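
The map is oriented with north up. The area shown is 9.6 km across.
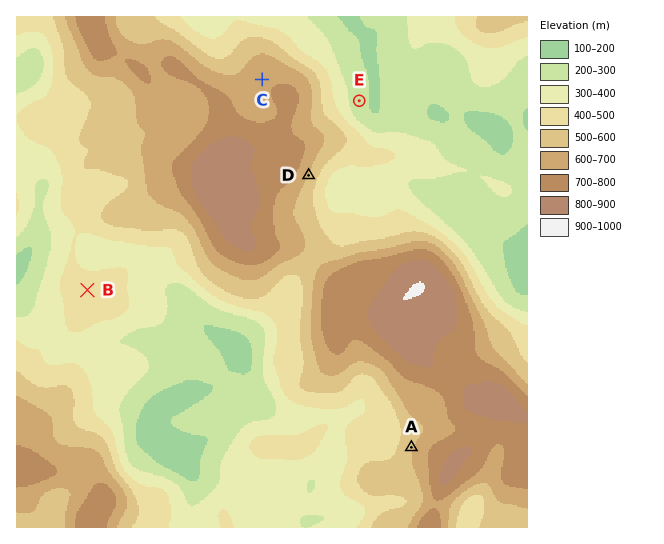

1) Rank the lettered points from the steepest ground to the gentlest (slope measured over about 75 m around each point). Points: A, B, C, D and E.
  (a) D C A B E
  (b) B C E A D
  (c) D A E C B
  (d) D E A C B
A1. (c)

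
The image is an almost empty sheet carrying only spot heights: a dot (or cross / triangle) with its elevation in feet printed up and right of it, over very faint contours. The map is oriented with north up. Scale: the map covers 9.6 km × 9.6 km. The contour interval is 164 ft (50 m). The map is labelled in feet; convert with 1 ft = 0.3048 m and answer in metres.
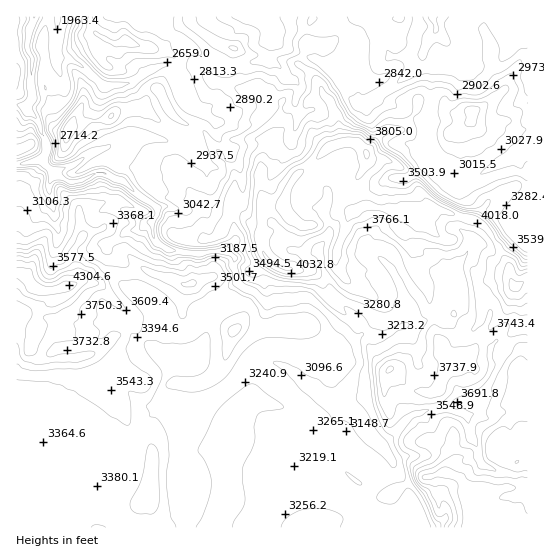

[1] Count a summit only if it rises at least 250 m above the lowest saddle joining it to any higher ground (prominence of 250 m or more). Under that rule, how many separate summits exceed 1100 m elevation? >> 2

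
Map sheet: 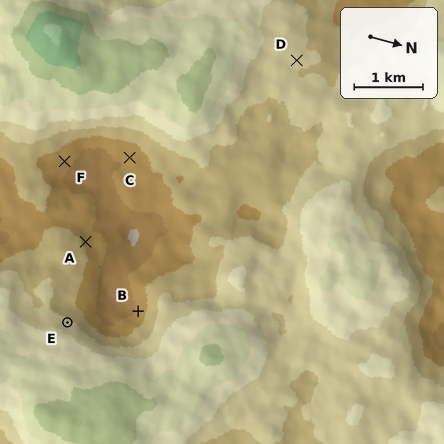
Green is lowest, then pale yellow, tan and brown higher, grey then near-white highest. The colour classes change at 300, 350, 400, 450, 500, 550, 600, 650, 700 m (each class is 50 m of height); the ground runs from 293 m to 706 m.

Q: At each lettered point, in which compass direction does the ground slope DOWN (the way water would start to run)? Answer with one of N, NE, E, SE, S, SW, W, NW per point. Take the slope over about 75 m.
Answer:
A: SE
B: N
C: NW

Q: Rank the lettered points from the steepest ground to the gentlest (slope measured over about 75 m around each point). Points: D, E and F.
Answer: E F D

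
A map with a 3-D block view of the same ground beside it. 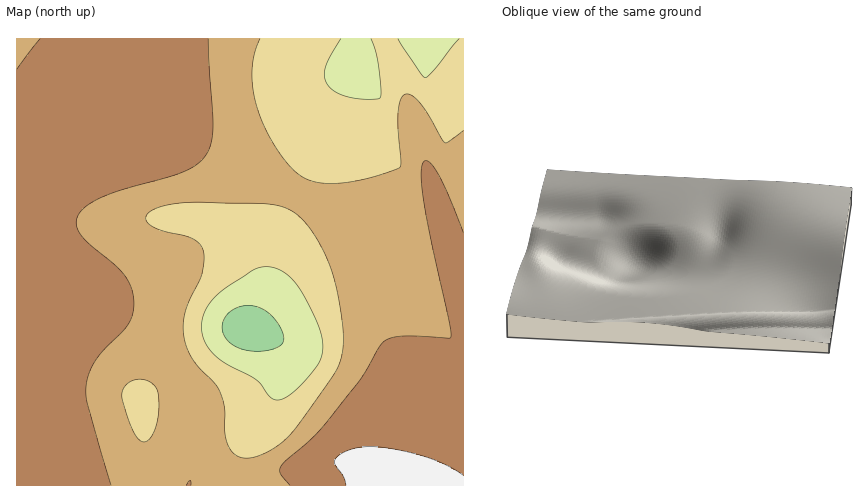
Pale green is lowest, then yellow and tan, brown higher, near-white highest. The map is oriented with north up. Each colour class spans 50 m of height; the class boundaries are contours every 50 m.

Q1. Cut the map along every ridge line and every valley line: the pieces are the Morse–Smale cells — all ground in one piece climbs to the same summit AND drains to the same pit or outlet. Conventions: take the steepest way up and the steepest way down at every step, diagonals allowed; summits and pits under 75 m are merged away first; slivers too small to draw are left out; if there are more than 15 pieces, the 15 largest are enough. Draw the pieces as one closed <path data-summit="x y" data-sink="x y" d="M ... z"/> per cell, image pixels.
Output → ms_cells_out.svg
<path data-summit="124 105" data-sink="248 328" d="M139 38l-123 1 1 447 222 0 0-16 3-17 6-11 15-17 18-45 2-17-5-16-12-11-18-8 7-8 11-25 3-34 6-23 21-42-106-53-66-38 11-26 5-28z"/><path data-summit="410 485" data-sink="414 39" d="M463 38l-100 0 5 25-20 15-11 12-11 26-14 47-16 33 36 20 19 17 17 23 13 26 18 79 2 21 0 31-7 40 0 22 3 11 67-1z"/><path data-summit="410 485" data-sink="248 328" d="M298 197l-3 1-20 40-6 23-3 34-11 25-7 8 18 8 10 7 5 8 2 18-13 42-7 14-15 17-6 11-3 17 1 15 156 1-2-33 7-40 0-31-2-21-18-79-13-26-17-23-19-17z"/><path data-summit="124 105" data-sink="414 39" d="M362 38l-222 0-5 41-11 26 66 38 90 47 17 6 15-33 14-47 11-26 11-12 20-15z"/>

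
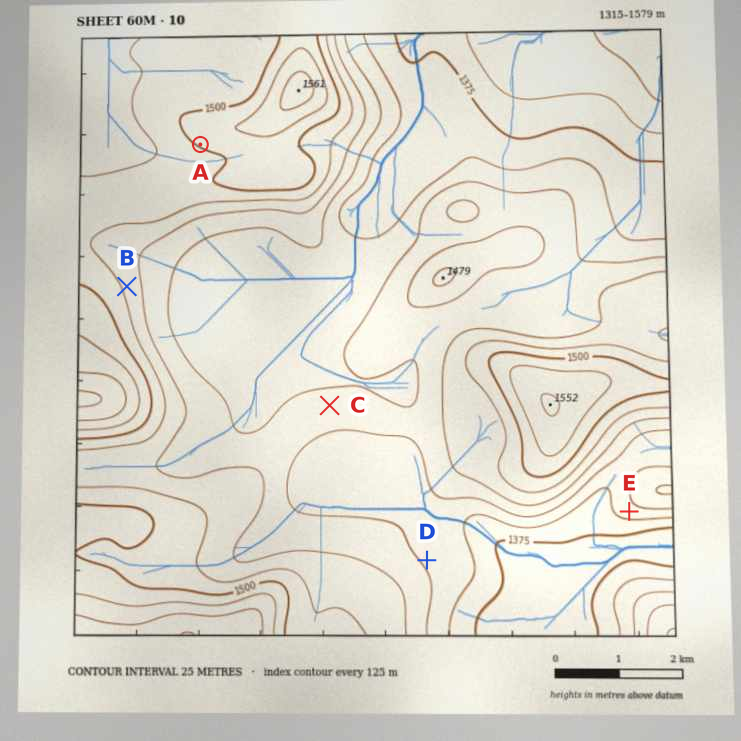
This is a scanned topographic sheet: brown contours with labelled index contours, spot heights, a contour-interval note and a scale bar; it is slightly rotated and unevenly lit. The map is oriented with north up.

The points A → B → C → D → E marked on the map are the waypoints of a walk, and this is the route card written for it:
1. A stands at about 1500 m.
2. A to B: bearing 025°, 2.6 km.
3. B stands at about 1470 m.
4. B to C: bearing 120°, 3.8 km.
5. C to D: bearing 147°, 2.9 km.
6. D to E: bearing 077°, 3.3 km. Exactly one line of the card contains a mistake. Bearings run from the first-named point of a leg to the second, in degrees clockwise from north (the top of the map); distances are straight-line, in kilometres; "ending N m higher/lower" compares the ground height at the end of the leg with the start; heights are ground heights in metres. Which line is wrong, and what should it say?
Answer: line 2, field bearing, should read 208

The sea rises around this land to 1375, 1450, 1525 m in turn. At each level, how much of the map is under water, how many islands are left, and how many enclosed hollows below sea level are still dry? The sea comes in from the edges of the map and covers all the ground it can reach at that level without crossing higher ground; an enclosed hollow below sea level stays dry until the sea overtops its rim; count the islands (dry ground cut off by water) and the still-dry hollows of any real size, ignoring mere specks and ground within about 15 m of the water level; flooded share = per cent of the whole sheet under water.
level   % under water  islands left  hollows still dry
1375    10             0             0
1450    58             1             0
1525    94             2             0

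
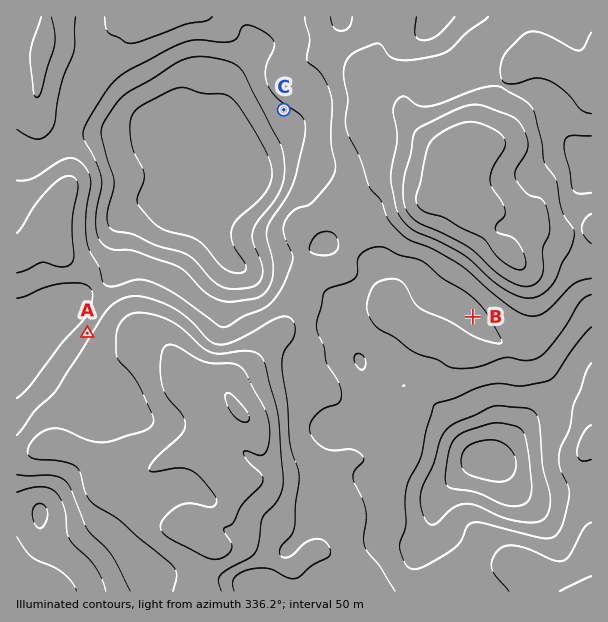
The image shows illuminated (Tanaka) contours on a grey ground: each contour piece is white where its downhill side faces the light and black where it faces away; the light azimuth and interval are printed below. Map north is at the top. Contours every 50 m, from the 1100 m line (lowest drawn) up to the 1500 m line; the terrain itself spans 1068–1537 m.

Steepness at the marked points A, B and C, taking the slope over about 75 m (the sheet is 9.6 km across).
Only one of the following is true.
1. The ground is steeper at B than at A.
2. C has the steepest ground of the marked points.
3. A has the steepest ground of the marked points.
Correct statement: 3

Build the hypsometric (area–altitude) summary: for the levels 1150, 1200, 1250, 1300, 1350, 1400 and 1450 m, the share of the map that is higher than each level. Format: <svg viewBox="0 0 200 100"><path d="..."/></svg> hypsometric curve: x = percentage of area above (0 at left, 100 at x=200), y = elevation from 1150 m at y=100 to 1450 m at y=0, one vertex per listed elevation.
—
<svg viewBox="0 0 200 100"><path d="M186 100l-11-17-15-16-45-17-43-17-31-16-22-17"/></svg>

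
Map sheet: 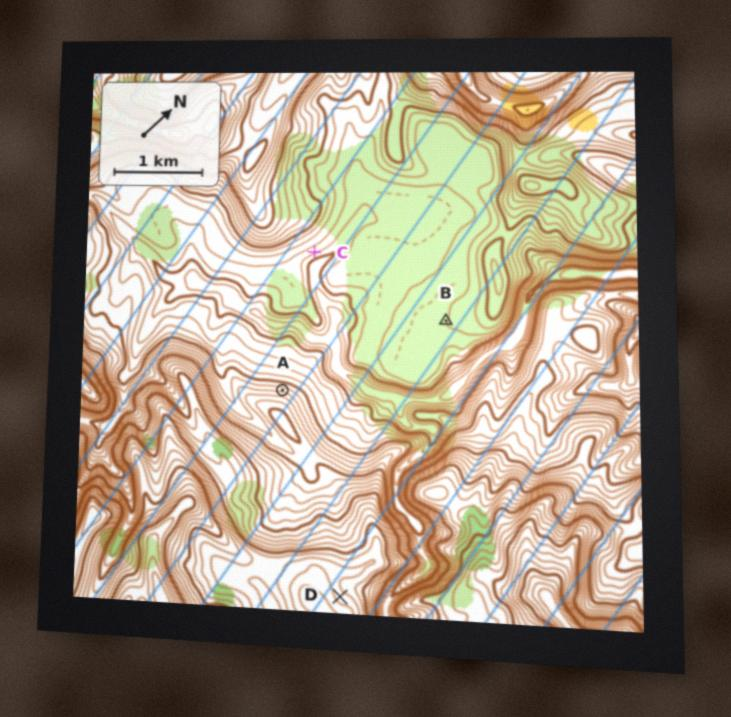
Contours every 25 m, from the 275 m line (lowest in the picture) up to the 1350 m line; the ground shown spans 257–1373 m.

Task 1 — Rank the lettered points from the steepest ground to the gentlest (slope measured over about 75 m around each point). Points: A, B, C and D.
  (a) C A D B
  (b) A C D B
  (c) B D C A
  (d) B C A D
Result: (b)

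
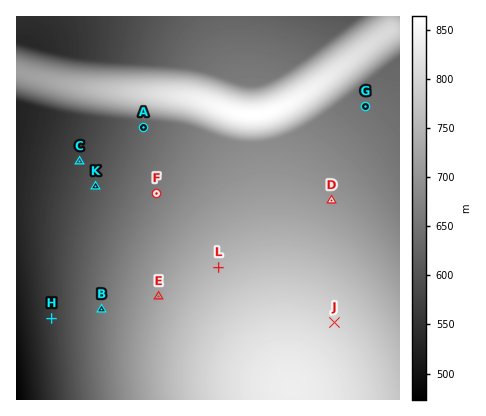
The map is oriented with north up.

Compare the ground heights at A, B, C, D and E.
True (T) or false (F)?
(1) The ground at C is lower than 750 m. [T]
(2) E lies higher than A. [T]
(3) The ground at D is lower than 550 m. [F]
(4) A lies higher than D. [F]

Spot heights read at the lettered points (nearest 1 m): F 664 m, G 650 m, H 568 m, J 800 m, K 607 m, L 753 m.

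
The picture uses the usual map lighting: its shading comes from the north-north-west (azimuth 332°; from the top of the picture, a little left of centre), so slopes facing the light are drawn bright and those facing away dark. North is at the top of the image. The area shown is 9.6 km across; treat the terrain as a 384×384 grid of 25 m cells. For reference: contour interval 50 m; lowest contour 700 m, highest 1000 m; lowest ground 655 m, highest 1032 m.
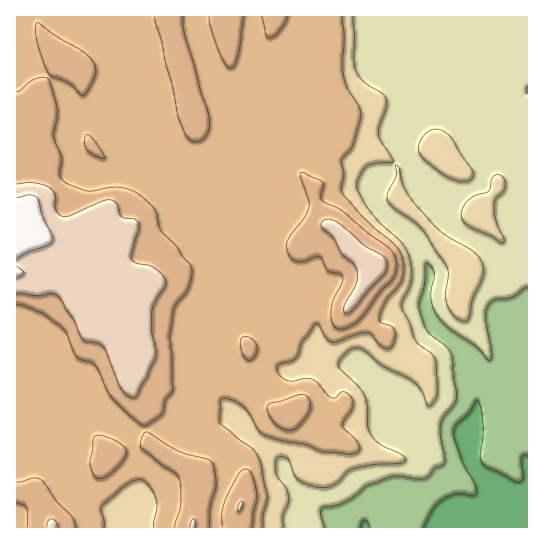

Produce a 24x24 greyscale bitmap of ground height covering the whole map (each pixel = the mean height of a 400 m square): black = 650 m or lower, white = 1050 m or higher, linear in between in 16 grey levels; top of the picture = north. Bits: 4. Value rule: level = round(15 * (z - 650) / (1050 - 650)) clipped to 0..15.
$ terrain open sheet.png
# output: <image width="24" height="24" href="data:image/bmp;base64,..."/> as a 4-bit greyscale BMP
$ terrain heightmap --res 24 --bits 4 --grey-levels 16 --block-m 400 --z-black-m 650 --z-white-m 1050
<image width="24" height="24" href="data:image/bmp;base64,Qk2WAQAAAAAAAHYAAAAoAAAAGAAAABgAAAABAAQAAAAAACABAAATCwAAEwsAABAAAAAAAAAAAAAAABEREQAiIiIAMzMzAERERABVVVUAZmZmAHd3dwCIiIgAmZmZAKqqqgC7u7sAzMzMAN3d3QDu7u4A////AKuod4m5uGVDIiIRAKqIh4m5uGVUMzIiEZiJmIm5mGZmVEQyIoiZqaqZh2d3dlQyMoiZmZiIeJmHZVUiMpiImqmIeaqIZVUyMpiIq6mIiYl3VVZCMoiZvLmIiYdlVmZDMoibzLmImYd2Z2U0MomszLmIiJiKh2RFM6vNzLqIiImbp1RlQ9zMzMqYiIiayWRmVN3My7qYiJmrymR2Ve3cy6mIiJq8p1ZlZe3My6iIiIm6dVZWZdyqupiIiImXVmVWZaqZmIiIiImXVVVmZaqZmIiYiJmHZlZlVaqZiImoiZmYdVZVVaqZiImoiIiIdVVVVKqZiImomIiIZVVFRJmqiIqZmYmXVERERJqpiJqZmZmXVERERZmIiJqaqZmXVERERQ=="/>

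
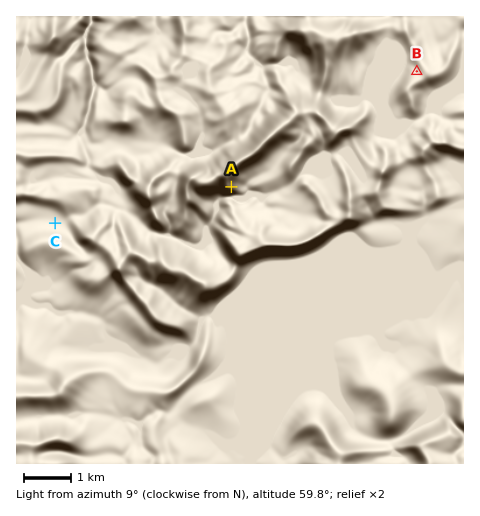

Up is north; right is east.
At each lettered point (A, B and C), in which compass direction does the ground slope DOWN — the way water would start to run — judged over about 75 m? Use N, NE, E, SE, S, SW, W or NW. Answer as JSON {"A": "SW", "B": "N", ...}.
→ {"A": "SE", "B": "NW", "C": "N"}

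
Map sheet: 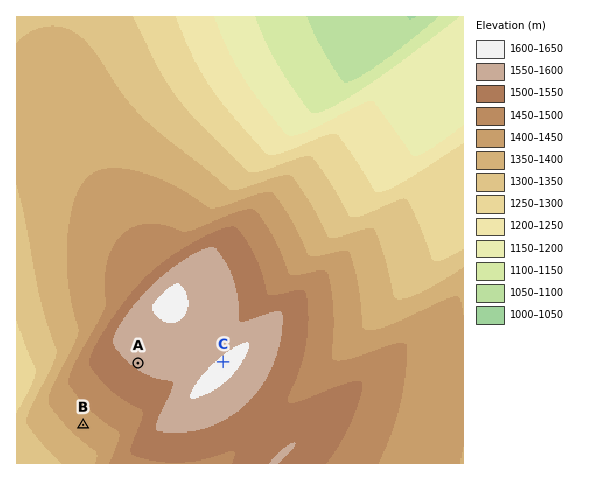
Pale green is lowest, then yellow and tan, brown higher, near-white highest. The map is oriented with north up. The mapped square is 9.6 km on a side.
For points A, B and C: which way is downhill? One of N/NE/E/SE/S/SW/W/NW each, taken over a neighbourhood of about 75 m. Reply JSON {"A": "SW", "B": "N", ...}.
{"A": "SW", "B": "SW", "C": "NW"}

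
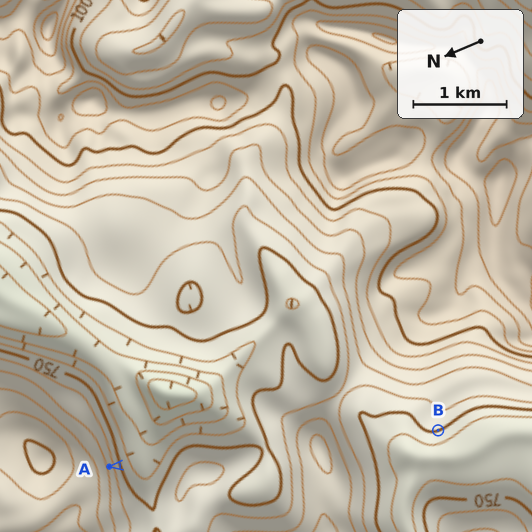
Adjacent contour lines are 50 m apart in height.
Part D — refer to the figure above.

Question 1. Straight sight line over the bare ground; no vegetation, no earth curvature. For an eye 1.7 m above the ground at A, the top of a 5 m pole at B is hidden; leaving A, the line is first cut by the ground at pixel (285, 447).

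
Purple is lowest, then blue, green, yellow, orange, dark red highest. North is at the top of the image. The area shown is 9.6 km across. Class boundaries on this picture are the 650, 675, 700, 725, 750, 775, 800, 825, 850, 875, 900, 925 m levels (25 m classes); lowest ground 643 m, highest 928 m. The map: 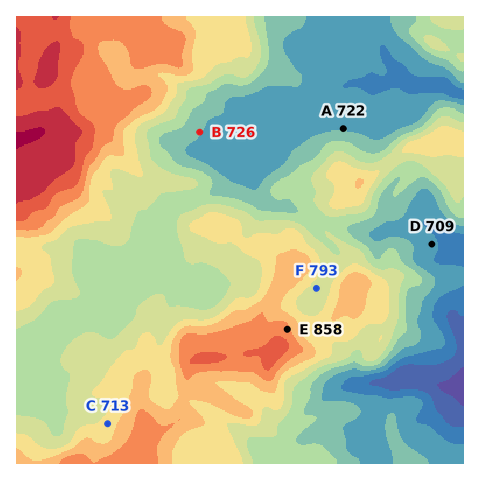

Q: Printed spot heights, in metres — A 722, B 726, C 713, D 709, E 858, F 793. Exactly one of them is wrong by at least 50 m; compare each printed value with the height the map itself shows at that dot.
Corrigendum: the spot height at C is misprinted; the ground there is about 813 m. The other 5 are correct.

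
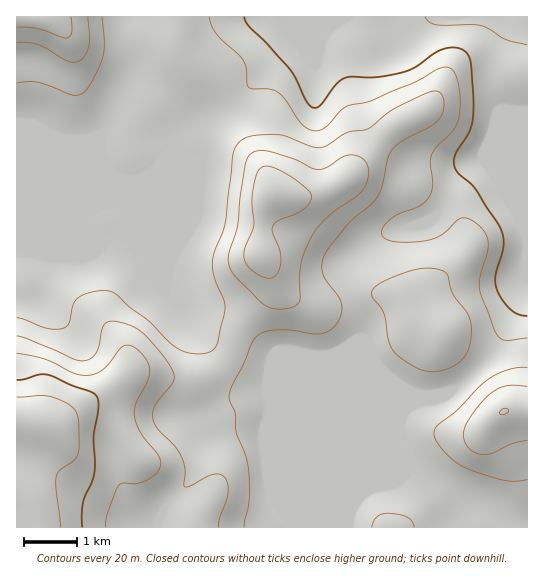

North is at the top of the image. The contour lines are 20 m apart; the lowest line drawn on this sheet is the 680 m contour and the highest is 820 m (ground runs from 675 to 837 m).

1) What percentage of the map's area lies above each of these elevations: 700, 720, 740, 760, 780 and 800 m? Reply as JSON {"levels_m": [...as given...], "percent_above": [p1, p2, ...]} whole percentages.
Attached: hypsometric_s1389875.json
{"levels_m": [700, 720, 740, 760, 780, 800], "percent_above": [90, 84, 36, 19, 10, 4]}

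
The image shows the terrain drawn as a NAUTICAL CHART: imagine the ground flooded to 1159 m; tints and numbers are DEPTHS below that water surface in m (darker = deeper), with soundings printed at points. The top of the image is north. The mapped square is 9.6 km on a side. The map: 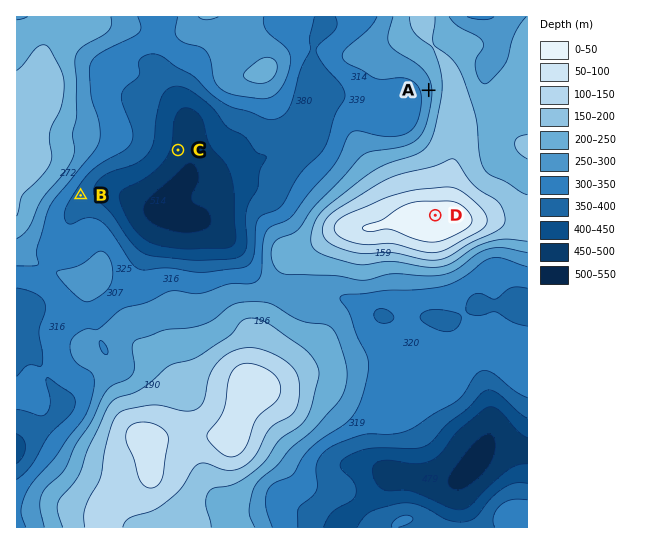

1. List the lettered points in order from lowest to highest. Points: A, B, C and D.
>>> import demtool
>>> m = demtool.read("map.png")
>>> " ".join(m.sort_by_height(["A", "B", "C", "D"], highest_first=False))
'C B A D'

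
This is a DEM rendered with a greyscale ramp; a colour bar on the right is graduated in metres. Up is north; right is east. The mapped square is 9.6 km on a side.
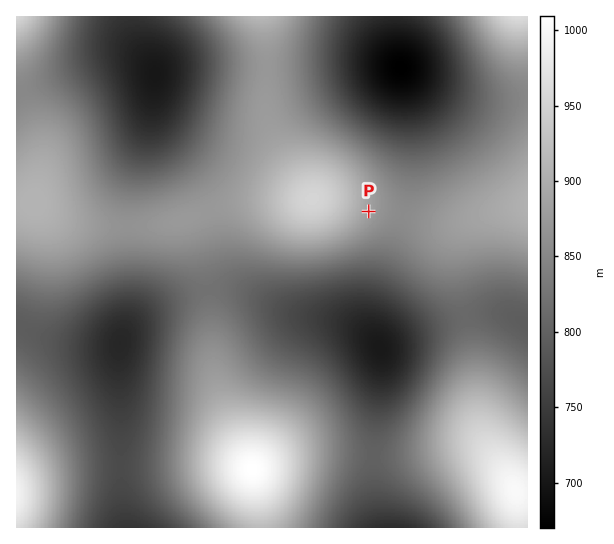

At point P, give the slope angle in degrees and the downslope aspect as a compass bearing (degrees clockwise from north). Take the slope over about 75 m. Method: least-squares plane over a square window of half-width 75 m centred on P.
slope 5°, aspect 112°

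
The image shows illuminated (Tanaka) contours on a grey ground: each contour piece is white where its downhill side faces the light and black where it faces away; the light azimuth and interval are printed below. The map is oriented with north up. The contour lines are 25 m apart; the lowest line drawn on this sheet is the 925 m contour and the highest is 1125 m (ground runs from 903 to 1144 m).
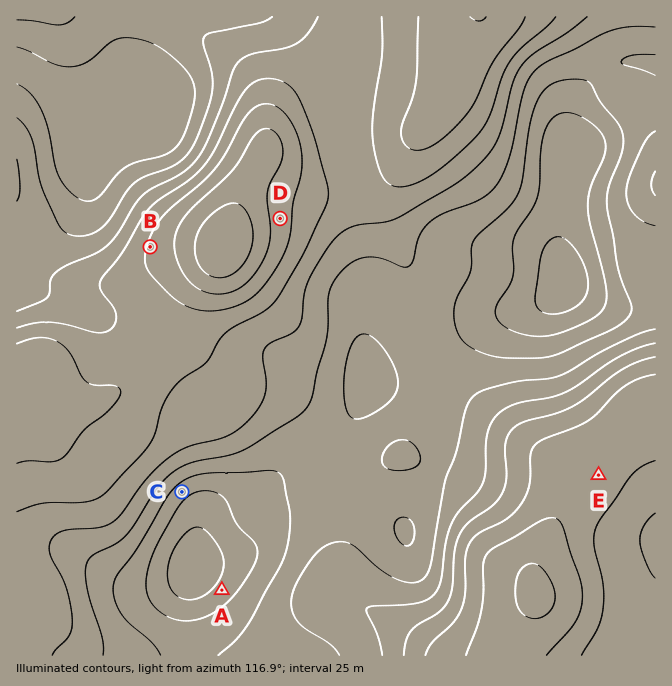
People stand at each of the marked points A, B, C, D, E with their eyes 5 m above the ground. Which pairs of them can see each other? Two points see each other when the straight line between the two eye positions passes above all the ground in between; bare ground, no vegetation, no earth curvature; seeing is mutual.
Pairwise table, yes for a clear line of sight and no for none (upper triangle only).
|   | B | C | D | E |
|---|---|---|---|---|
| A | no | no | no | no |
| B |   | yes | yes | no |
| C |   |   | yes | no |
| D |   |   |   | no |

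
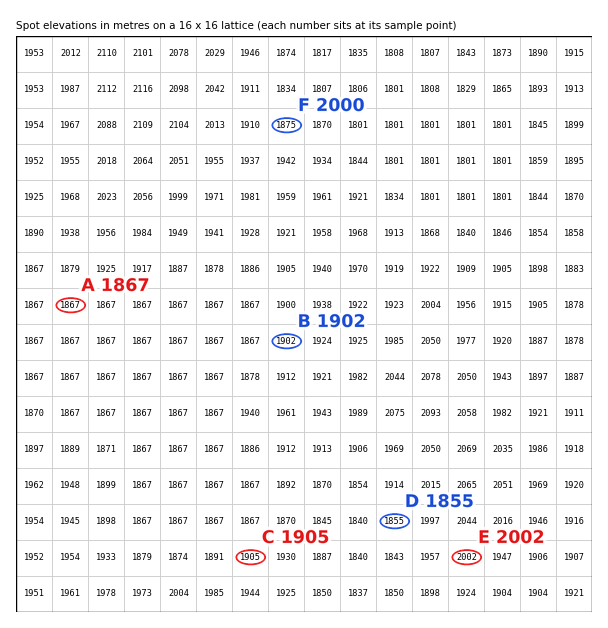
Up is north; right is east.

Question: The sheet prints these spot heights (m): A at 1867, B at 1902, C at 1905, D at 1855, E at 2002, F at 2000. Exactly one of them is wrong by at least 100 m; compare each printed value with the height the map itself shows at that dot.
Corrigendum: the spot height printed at F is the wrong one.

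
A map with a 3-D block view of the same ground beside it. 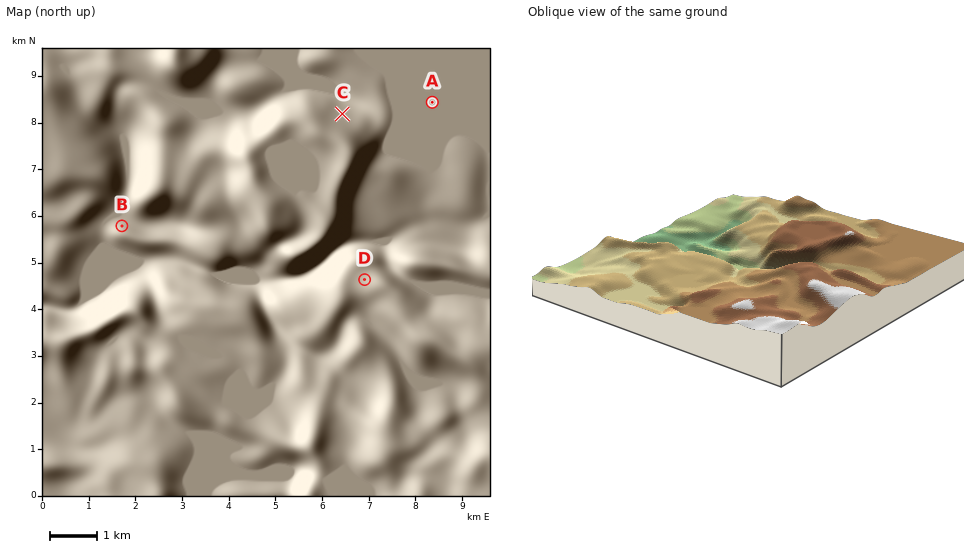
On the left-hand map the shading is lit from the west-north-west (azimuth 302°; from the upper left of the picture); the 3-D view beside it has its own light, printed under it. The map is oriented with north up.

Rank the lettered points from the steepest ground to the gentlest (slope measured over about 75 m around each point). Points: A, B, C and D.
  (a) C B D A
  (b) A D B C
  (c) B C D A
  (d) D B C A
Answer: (a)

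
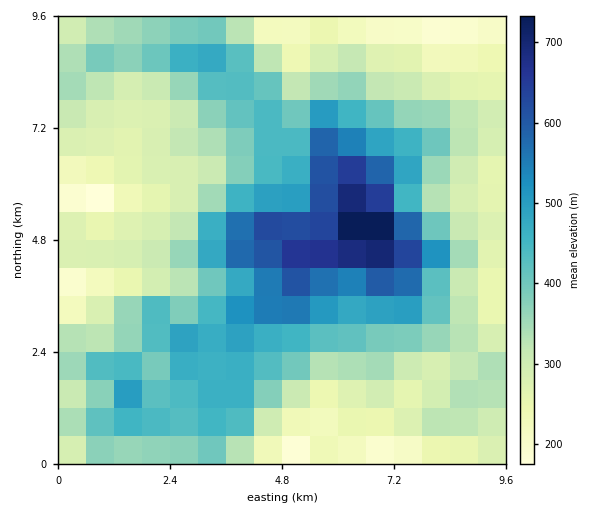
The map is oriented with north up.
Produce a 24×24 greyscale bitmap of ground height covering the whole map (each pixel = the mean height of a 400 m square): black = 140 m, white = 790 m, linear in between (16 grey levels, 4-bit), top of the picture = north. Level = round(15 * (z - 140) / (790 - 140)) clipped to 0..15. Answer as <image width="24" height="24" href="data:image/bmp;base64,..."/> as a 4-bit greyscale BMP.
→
<image width="24" height="24" href="data:image/bmp;base64,Qk2WAQAAAAAAAHYAAAAoAAAAGAAAABgAAAABAAQAAAAAACABAAATCwAAEwsAABAAAAAAAAAAAAAAABEREQAiIiIAMzMzAERERABVVVUAZmZmAHd3dwCIiIgAmZmZAKqqqgC7u7sAzMzMAN3d3QDu7u4A////ADRVVVVkMRIiERIiM0V2ZmZ2QxEiIjNDREZ4h3d4YzIjMjREQ0Rohnh4ZUMjMzNEVEV5dmh4dlQzRDM0VVZ3Znh4d3ZVVUQ0RFVFZ4eIh3dmZlVUQzNFeIeJiId3d3dlMxI0ZlV5mrmYiZhlMhEiNEVnirqZqrhkMjMzNFZ4mru7vLl1MzMzRFeavMzN7cuFQzMzNEaavMvO/slkMzISMzR4mpq83JZEMxASIzNXeInN24ZDMxIjMzNFZ4jMyoZEMjMzM0RFZ3i6qYdUQzMzM0VVZ3mpl3dlQ0QzM0VWd2eYdlZVREQzM0Vmd2V2ZUREM1VERFZ3dkRVREMzI0VlVniHZCNEQzIiI0VlZnd2QyMzMiIiEjRFVVZkISIiEREREg=="/>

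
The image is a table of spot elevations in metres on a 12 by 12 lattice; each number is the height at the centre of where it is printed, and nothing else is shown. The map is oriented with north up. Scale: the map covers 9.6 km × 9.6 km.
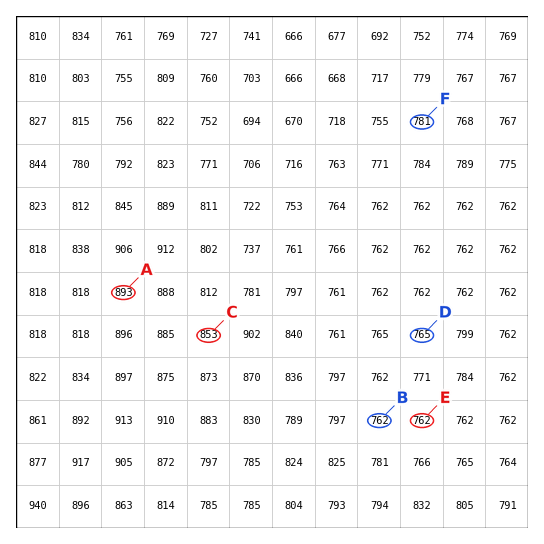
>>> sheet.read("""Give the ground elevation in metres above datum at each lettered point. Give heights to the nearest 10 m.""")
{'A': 890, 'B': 760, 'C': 850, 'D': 760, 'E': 760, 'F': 780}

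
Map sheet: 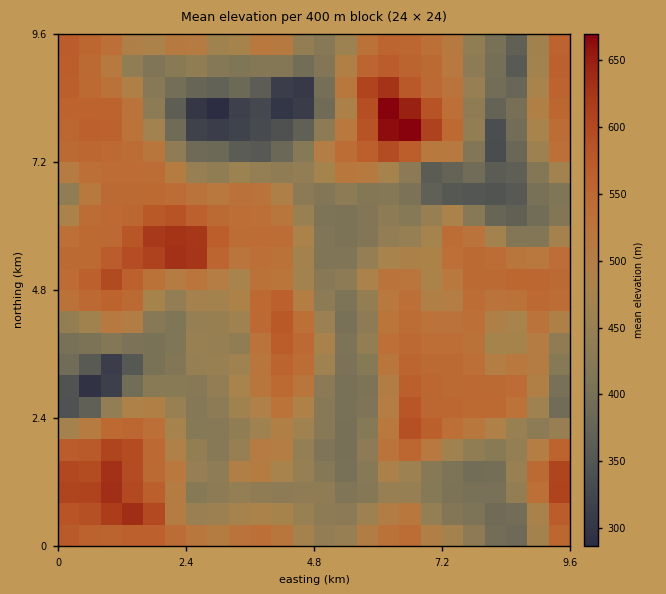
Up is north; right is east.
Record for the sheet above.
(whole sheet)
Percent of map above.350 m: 95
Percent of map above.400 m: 88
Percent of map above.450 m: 62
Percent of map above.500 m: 46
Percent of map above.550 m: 18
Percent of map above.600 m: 5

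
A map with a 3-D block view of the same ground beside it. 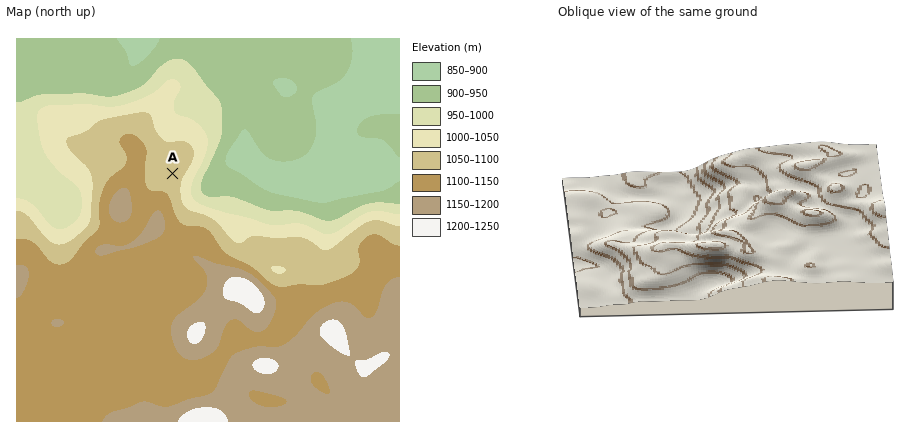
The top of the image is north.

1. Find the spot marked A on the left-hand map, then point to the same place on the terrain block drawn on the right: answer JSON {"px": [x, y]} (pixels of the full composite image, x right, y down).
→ {"px": [683, 237]}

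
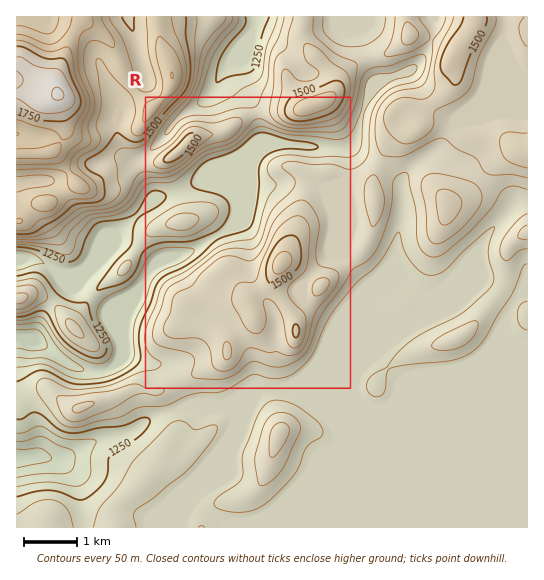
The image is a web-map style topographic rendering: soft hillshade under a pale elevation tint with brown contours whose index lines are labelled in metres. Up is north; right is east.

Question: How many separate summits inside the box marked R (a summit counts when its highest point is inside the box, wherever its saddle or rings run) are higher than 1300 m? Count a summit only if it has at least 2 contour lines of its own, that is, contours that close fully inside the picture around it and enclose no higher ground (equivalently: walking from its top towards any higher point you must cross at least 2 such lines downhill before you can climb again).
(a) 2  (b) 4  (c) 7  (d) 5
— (b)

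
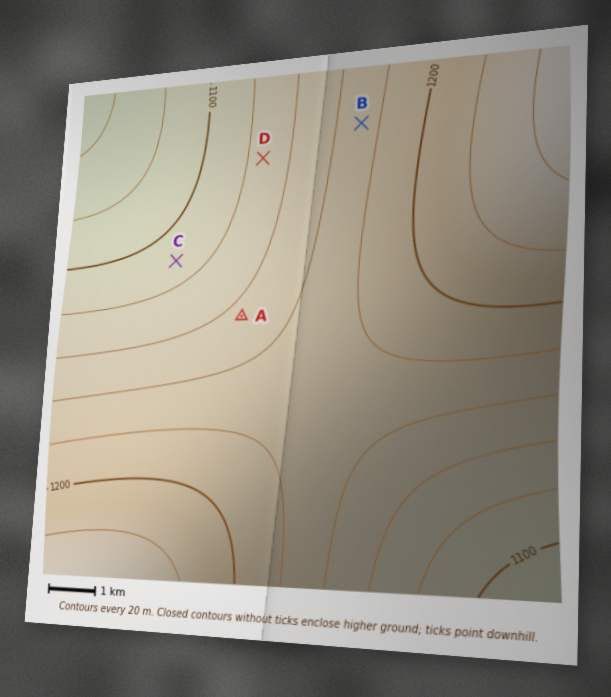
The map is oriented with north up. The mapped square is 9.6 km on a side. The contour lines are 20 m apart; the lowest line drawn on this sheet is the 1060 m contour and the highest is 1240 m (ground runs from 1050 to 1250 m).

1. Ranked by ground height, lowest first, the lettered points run C D A B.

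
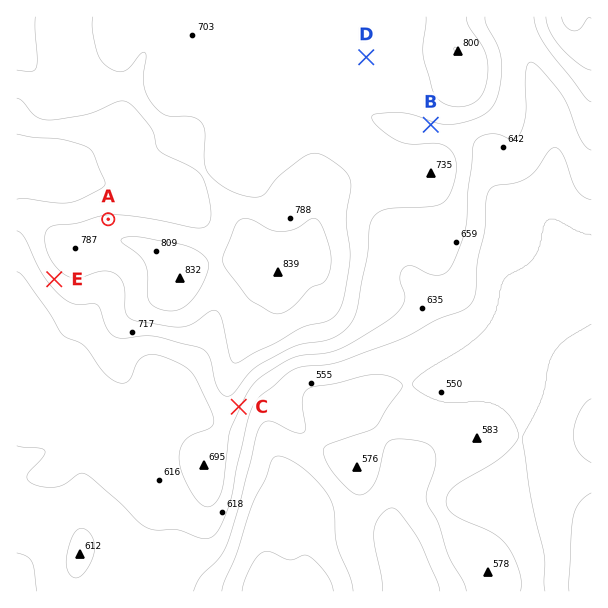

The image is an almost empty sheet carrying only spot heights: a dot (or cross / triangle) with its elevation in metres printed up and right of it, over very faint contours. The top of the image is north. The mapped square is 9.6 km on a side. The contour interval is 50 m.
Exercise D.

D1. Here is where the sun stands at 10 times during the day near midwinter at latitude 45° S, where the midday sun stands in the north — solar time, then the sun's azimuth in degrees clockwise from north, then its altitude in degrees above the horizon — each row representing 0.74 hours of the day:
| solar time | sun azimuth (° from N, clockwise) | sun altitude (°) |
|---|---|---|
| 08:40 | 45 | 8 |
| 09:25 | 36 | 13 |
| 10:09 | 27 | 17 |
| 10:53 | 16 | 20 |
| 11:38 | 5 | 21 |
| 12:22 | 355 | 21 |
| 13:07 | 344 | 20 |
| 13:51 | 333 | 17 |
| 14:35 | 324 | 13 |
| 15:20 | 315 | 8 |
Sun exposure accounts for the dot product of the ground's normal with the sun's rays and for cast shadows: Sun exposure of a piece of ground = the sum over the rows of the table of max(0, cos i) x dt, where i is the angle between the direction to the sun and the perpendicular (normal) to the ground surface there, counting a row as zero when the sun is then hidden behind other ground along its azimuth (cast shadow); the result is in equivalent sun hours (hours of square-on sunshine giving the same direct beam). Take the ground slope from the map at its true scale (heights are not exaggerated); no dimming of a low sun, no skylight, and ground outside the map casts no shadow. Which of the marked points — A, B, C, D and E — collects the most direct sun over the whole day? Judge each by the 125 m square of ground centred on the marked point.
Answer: A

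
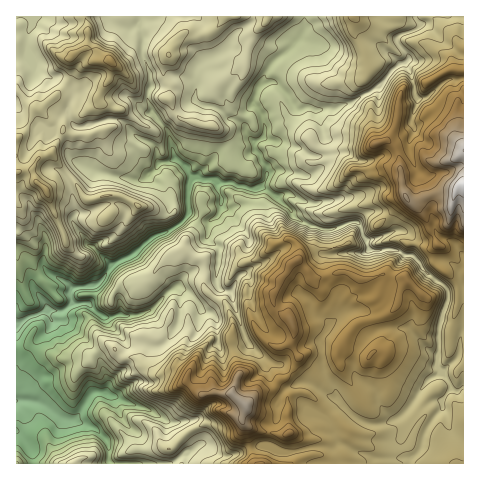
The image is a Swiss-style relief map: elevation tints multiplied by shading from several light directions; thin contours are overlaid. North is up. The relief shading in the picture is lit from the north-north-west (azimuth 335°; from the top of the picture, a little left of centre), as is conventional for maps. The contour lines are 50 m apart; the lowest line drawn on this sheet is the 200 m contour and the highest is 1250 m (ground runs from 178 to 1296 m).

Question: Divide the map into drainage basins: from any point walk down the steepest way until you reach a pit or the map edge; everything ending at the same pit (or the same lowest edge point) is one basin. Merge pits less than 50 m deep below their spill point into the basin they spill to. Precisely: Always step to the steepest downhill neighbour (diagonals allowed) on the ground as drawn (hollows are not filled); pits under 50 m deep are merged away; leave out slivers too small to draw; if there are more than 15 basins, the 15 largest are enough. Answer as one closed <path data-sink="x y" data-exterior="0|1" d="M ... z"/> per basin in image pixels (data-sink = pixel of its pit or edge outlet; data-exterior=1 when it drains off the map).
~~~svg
<path data-sink="17 325" data-exterior="1" d="M463 16l-378 1 3 15-1 14-2 3-13 6 0 19-2 6-14 15-15 13-6 2-9 20-10 9 0 209 9-1 3-3 7 6 27 9 28 0 13-12 8-1 11 11 16 2 19 15 11-1 18 7 16 15 6-2 24 1 14 12 0 4-4 6-17-4-3 1-9 10-10 1-16 8-16 17-9-3-15 4-11-1-21 8-30 0-7 2-3 5 389-1z"/><path data-sink="17 400" data-exterior="1" d="M28 344l-3 3-9 2 1 115 57 0 4-5 7-2 30 0 21-8 11 1 13-4 11 3 16-17 16-8 10-1 9-10 3-1 17 4 4-6 0-4-14-12-24-1-6 2-16-15-18-7-11 1-19-15-16-2-11-11-8 1-13 12-28 0-27-9z"/><path data-sink="17 17" data-exterior="1" d="M84 16l-68 1 1 121 9-8 9-20 6-2 15-13 14-15 2-6 0-19 13-6 2-3 1-14z"/>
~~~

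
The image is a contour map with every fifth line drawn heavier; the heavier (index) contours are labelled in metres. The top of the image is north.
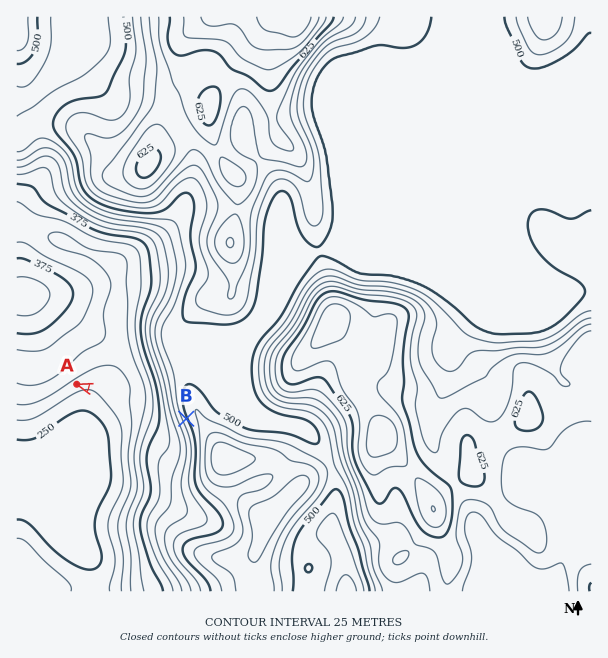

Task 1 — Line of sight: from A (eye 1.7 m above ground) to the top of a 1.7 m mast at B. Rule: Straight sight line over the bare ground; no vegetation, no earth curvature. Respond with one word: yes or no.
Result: yes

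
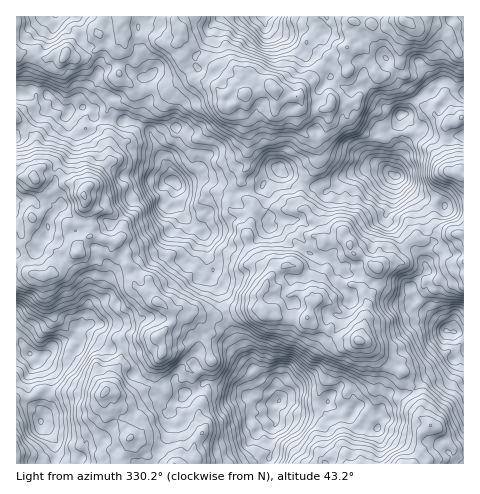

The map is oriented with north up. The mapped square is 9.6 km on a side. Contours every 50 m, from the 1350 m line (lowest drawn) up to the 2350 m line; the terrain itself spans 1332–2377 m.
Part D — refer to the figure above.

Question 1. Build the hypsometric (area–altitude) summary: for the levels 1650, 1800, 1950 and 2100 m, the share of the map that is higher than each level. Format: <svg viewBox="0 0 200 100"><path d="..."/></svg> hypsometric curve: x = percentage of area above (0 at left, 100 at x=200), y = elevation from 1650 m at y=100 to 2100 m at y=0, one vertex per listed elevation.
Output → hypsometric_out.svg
<svg viewBox="0 0 200 100"><path d="M182 100l-32-33-49-34-56-33"/></svg>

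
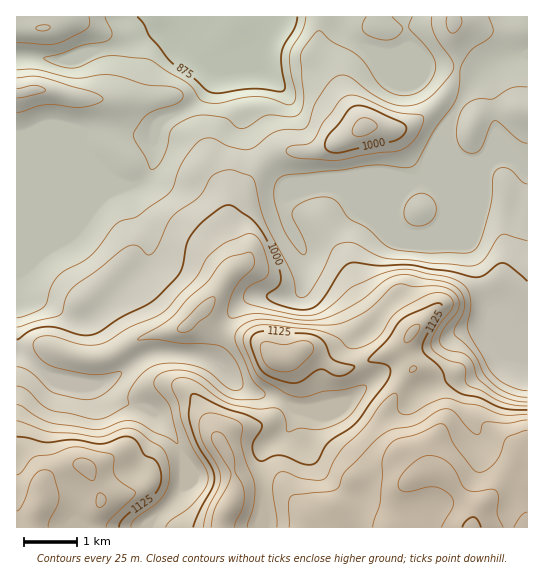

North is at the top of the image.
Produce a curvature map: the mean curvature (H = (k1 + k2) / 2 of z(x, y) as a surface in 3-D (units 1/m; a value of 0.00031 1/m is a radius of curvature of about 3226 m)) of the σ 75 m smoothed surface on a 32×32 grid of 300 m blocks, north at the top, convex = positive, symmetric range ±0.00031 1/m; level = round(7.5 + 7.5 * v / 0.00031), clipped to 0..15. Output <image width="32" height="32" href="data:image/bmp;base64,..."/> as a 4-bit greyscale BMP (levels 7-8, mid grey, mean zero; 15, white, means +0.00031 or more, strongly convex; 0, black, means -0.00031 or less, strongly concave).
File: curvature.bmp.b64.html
<image width="32" height="32" href="data:image/bmp;base64,Qk12AgAAAAAAAHYAAAAoAAAAIAAAACAAAAABAAQAAAAAAAACAAATCwAAEwsAABAAAAAAAAAAAAAAABEREQAiIiIAMzMzAERERABVVVUAZmZmAHd3dwCIiIgAmZmZAKqqqgC7u7sAzMzMAN3d3QDu7u4A////AGlGeDAYhvokS5h1iXdoyFhtho3LYUXvgnyrhWh2VrtXXIWKm/YQb5O6hoZbp3pph02YyUTZMG6Ex0W5eKq7RZhpnvy4uATvQ5U4mIuZqFSZqIt2/oQN+lRGaJp7vKdFu5dFMokQf97ch2M4pkfoe7+VV1VjEq3Id3RWM9o1u8yIl0REipr+YAA4ZUFNY1VoEKREVCfO+SA7y2nYFcqagxQ2rf6SIgAhX/yZnMeri+FHf+t43XVmdv+/+lN91QVSd3yDJHrO+oXf3LioGP9CJXcSSGVVRb2iRSAFeoWe/TV4Znu3ZmWM5gARJnaqaf9GeGaJmnZmRc16tUiXf/uoeqh2d3mnZmaO3YM3qWViJDm3d2VYqWeJaO0zWKlBEkQmp3d3V5h3iHa4FYl3V3d3Zqd3d2aHiYiYlUepZnead3WXd3d2Znd2iaVXd3d3eXd1p3d3d2VWd4mmRmZ3d3d3drZ3d3eJV5qJiWZTIjRnd3eGd3d4mVZ5mGm9v9hndHaGd2d3eHdXmZVYqEzeztVW1WdjRFZ3VHqnZ4Rnn/7cVdd6t4y7uZqGe95wp52COtWHmv/9uqic9SNEBaeXIjK6V3hnMWiHmUNWVDuYl1d1WmZ3ABI1Z6RHd3ZeqIZndFlmZpvHWHd1Z4h2OchmeGWreIiavclndnd4h0LIaal4zaiK"/>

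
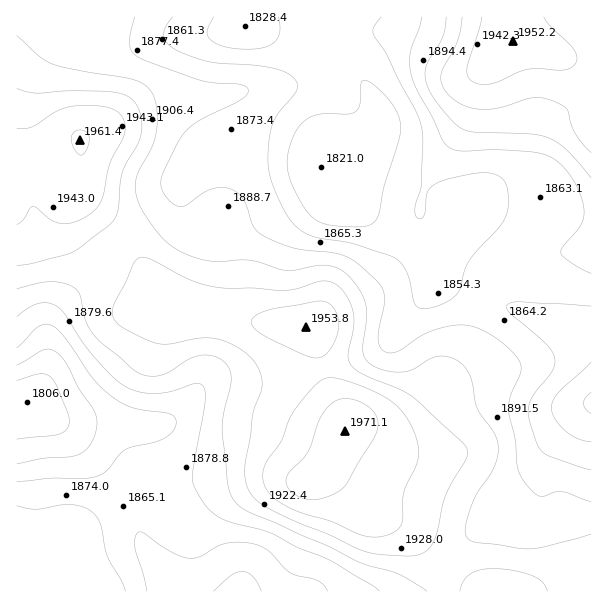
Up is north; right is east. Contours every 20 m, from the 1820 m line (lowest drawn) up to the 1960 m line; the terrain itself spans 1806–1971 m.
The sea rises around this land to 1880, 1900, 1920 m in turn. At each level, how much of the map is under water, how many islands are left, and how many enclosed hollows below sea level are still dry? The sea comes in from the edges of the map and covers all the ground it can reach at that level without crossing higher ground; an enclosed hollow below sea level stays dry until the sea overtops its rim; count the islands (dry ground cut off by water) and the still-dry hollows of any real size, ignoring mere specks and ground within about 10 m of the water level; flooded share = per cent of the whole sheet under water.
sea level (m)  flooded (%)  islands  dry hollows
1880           43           0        0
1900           61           0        0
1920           76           1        0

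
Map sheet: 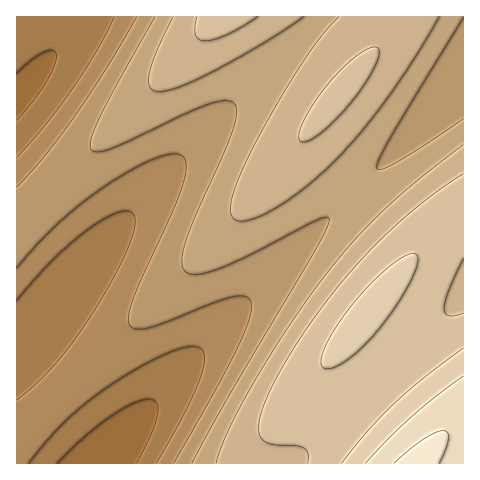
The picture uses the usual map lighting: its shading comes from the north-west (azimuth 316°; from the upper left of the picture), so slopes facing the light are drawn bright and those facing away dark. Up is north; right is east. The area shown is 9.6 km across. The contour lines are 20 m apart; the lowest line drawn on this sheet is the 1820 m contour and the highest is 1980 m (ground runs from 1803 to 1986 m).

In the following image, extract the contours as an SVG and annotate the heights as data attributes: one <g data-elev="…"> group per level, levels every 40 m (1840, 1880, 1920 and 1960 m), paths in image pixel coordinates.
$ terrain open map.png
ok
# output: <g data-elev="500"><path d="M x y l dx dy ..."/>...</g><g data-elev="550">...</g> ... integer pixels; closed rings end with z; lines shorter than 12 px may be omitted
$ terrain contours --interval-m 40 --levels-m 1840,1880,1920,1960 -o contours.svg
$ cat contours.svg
<g data-elev="1840"><path d="M28 463l20-24 18-19 19-17 23-17 30-18 28-14 20-7 13 0 4 4 2 6-1 10-4 12-17 36-27 48"/><path d="M17 301l35-40 35-31 16-11 14-6 10-2 6 3 2 4 0 7-6 20-13 29-20 34-20 30-20 25-19 20-20 17"/><path d="M114 17l-17 33-24 39-27 35-29 34"/></g><g data-elev="1880"><path d="M463 119l-63 41-16 9-7 0 1-8 11-21 74-123"/><path d="M155 17l-52 94-10 22-3 13 1 4 4 2 10-2 20-7 81-38 18-4 6 0 5 3 2 11-6 19-36 83-10 26-3 17 3 11 4 3 7 0 20-4 33-15 67-35 10-3 2 0 1 3-3 9-9 19-87 147-38 68"/></g><g data-elev="1920"><path d="M463 313l-9 3-6 0-3-3-1-5 5-17 14-33"/><path d="M463 174l-25 17-27 21-26 23-24 25-24 27-22 29-21 31-17 30-16 36-2 13 1 9 4 6 6 3 27 2 7 2 4 5 0 10"/><path d="M301 141l7 0 12-7 15-14 15-17 13-17 11-17 5-14-1-7-3-1-5 1-12 7-15 13-15 16-14 19-10 18-5 13 0 5z"/><path d="M197 17l-2 10 1 8 4 5 6 1 9-2 13-5 30-17"/></g><g data-elev="1960"><path d="M463 376l-26 20-25 20-23 22-24 25"/></g>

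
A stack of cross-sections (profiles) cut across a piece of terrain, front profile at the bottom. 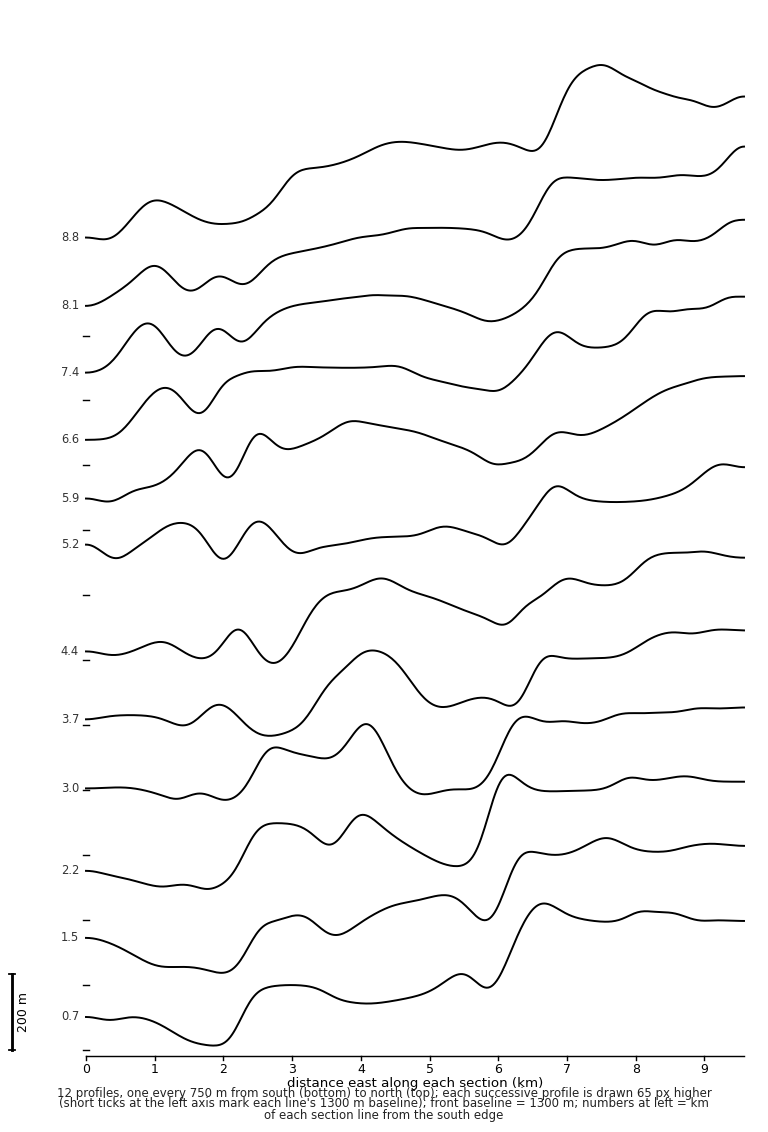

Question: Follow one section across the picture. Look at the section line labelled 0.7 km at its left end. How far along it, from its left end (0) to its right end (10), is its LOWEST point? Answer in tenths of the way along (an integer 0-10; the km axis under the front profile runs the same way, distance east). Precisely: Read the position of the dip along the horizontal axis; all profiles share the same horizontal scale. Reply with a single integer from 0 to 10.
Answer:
2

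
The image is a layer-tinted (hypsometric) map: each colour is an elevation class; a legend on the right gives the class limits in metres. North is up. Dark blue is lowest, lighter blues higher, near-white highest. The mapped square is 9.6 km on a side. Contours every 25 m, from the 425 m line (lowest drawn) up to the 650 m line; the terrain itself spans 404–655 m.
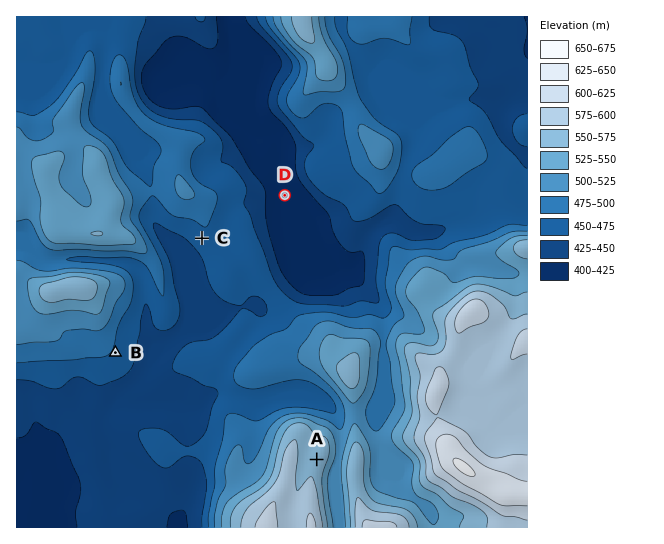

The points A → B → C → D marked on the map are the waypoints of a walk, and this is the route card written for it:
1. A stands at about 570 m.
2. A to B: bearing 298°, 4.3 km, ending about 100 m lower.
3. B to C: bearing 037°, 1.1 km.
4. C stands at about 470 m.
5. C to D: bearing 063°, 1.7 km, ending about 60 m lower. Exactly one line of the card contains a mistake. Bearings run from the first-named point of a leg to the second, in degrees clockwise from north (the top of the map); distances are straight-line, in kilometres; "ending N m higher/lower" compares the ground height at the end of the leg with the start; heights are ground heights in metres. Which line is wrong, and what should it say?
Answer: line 3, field distance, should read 2.7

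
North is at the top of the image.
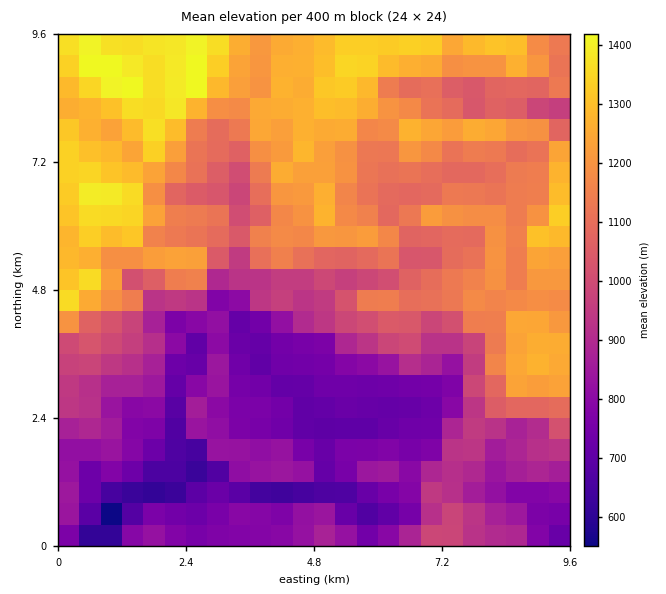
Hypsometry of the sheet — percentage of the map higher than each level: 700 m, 94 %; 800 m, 77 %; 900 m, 66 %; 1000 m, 56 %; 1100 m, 46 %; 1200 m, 28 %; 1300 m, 12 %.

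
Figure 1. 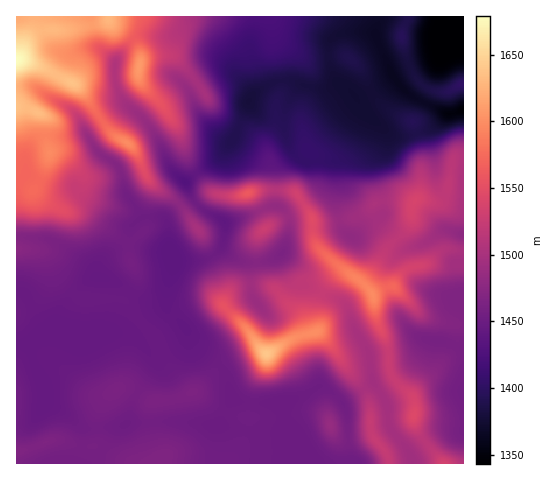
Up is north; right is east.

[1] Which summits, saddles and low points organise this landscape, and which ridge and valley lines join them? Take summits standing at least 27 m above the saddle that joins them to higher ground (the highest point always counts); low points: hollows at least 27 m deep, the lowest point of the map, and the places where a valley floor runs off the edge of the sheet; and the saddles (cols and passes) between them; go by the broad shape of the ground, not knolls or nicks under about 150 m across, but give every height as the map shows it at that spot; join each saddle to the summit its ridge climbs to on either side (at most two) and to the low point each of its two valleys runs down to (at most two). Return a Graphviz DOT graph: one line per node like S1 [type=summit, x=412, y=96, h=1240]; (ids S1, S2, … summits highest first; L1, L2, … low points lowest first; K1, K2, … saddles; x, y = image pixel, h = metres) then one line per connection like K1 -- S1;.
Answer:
graph terrain {
  S1 [type=summit, x=17, y=60, h=1679];
  S2 [type=summit, x=266, y=354, h=1640];
  S3 [type=summit, x=139, y=66, h=1609];
  S4 [type=summit, x=372, y=295, h=1598];
  S5 [type=summit, x=248, y=194, h=1561];
  S6 [type=summit, x=265, y=229, h=1527];
  S7 [type=summit, x=463, y=157, h=1506];
  L1 [type=low, x=449, y=39, h=1343];
  L2 [type=low, x=463, y=110, h=1345];
  L3 [type=low, x=102, y=367, h=1450];
  K1 [type=saddle, x=133, y=40, h=1563];
  K2 [type=saddle, x=323, y=293, h=1523];
  K3 [type=saddle, x=276, y=190, h=1510];
  K4 [type=saddle, x=200, y=87, h=1497];
  K5 [type=saddle, x=288, y=216, h=1488];
  K6 [type=saddle, x=263, y=210, h=1486];
  K7 [type=saddle, x=257, y=263, h=1471];
  K8 [type=saddle, x=196, y=204, h=1453];
  K9 [type=saddle, x=211, y=256, h=1452];
  K10 [type=saddle, x=196, y=174, h=1441];
  K11 [type=saddle, x=315, y=161, h=1406];
  K12 [type=saddle, x=410, y=64, h=1381];
  K1 -- S1;
  K1 -- S3;
  K1 -- L2;
  K2 -- S2;
  K2 -- S4;
  K2 -- L3;
  K3 -- S4;
  K3 -- S5;
  K3 -- L2;
  K4 -- S1;
  K4 -- S3;
  K4 -- L2;
  K5 -- S4;
  K5 -- S6;
  K5 -- L2;
  K6 -- S5;
  K6 -- S6;
  K6 -- L2;
  K7 -- S2;
  K7 -- S6;
  K7 -- L2;
  K8 -- S1;
  K8 -- S5;
  K8 -- L2;
  K9 -- S1;
  K9 -- S2;
  K9 -- L2;
  K10 -- S3;
  K10 -- S5;
  K10 -- L2;
  K11 -- S1;
  K11 -- S4;
  K11 -- L2;
  K12 -- S7;
  K12 -- L1;
  K12 -- L2;
}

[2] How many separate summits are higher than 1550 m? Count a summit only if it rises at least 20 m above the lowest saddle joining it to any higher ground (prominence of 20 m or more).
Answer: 5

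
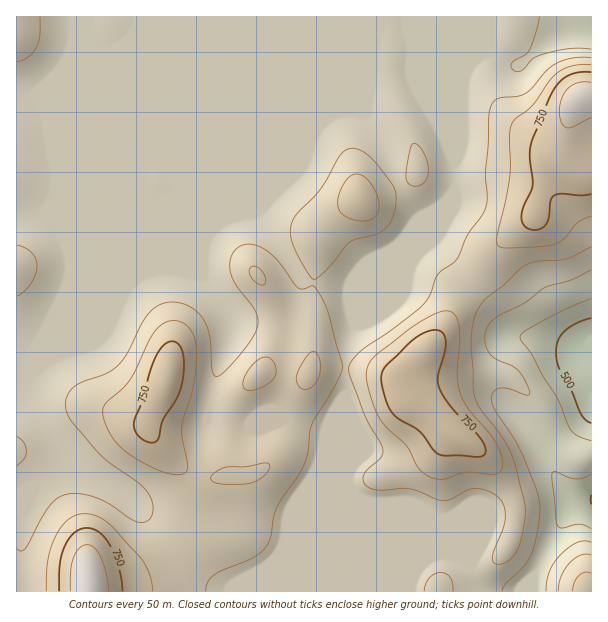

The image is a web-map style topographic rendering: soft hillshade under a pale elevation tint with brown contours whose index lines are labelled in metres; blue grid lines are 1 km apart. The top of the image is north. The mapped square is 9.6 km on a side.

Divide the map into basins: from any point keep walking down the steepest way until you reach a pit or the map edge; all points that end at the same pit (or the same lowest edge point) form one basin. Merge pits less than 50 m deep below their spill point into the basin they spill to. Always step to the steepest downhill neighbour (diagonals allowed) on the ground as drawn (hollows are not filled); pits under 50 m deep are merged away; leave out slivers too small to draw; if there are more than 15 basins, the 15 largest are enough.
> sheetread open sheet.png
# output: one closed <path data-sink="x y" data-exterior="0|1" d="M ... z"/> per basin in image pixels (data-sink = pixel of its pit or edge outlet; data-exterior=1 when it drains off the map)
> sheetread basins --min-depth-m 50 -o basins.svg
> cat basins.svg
<path data-sink="591 26" data-exterior="1" d="M591 16l-575 1 1 575 72 0 1-8 2-2 37-8 18-6 45-33 11-5 5 1-4-12 0-15 2-16 4-6 4-3-14-1-15-8-21-18-16-23 0-7 17-38 5 4 16 8 35 7 13-3 29-28 28 6 14 0 5-4 4-7 27 0 46 7 11 5 4 5 4-12 36-42 18-37 22-24 14-21 38-30 7-26 19-33 2-16 9-30 5-9 6-7 10-1z"/><path data-sink="591 341" data-exterior="1" d="M341 367l-27 0-4 7-5 4-14 0-28-6-29 28-7 3-17-1-24-6-16-8-5-4-17 38 0 7 16 23 15 14 16 10 19 3-4 3-4 6-2 16 0 15 4 12-5-1-11 5-45 33-18 6-37 8-2 2 0 7 496 0 0-3-10-8-61-30-7-5 8-21 0-20-16-30-23-26-27-16-16-17-24-12-6-5-6-19-17-6z"/><path data-sink="591 500" data-exterior="1" d="M422 355l-19 22-1 12 2 9 6 5 24 12 16 17 27 16 23 26 16 30 0 20-8 21 7 5 61 30 10 8 1 4 4 0 1-134-8 0-14-7-17-19-18-31-22-22-21-6-52 0-8-3-6-7z"/>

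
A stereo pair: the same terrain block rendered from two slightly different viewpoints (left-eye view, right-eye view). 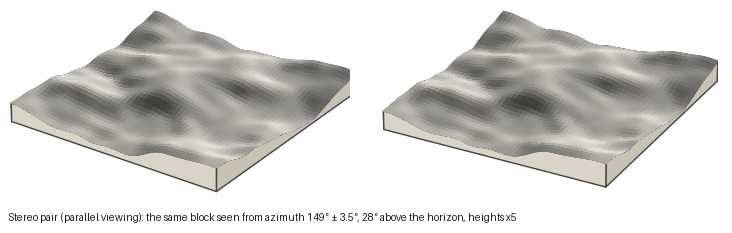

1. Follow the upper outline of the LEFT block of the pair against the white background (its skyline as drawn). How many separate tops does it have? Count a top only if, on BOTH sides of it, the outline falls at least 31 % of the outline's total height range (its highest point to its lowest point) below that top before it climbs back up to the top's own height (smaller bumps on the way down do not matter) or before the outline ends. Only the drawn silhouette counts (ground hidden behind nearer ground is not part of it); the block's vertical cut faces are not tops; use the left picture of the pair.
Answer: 1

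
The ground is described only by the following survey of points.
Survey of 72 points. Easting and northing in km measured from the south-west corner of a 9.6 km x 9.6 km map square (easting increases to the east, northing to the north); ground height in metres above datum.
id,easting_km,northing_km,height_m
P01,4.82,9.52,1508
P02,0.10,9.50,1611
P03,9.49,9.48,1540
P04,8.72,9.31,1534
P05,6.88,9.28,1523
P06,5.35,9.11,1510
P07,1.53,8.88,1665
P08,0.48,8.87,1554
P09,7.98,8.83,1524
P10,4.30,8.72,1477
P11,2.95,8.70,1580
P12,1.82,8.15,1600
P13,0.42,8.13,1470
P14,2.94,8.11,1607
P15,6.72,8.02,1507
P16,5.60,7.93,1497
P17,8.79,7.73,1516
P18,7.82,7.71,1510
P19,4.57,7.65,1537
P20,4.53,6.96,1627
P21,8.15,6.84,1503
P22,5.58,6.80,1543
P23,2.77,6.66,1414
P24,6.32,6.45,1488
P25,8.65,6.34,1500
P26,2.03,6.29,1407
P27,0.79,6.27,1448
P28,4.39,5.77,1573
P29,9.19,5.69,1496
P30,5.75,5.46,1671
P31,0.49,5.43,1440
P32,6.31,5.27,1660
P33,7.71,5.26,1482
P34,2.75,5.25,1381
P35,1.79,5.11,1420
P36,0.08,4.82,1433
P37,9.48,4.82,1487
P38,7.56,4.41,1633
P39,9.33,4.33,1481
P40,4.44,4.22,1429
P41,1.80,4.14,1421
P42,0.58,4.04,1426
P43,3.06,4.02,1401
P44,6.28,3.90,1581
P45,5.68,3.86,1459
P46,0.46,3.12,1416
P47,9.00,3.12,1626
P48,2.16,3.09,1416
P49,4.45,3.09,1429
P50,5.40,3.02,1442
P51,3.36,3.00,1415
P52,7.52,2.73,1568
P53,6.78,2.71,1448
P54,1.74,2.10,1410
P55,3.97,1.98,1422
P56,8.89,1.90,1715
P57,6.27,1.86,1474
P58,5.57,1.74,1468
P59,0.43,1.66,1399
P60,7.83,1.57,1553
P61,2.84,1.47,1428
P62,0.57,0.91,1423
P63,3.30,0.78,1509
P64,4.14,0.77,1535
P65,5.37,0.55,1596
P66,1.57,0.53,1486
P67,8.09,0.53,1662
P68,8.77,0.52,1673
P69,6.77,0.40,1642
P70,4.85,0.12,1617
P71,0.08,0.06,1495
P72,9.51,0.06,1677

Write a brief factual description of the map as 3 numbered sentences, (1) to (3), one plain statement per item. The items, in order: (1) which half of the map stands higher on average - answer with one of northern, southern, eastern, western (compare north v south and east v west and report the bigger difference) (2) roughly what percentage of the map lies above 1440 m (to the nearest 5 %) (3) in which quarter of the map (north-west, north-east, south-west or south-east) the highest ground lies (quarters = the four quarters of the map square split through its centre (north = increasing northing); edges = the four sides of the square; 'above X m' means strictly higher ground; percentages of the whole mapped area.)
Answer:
(1) On average the eastern half of the map is the higher ground.
(2) Ground above 1440 m makes up about 75 % of the sheet.
(3) Look to the south-east quarter for the highest ground.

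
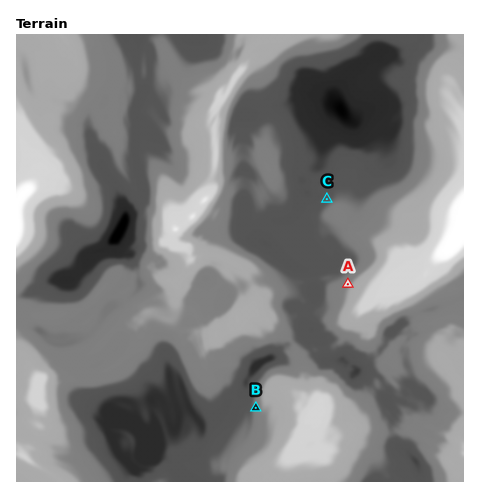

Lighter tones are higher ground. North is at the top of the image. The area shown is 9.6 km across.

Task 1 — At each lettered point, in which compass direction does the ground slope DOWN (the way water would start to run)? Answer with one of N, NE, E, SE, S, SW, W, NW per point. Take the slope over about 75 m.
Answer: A NW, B W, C NW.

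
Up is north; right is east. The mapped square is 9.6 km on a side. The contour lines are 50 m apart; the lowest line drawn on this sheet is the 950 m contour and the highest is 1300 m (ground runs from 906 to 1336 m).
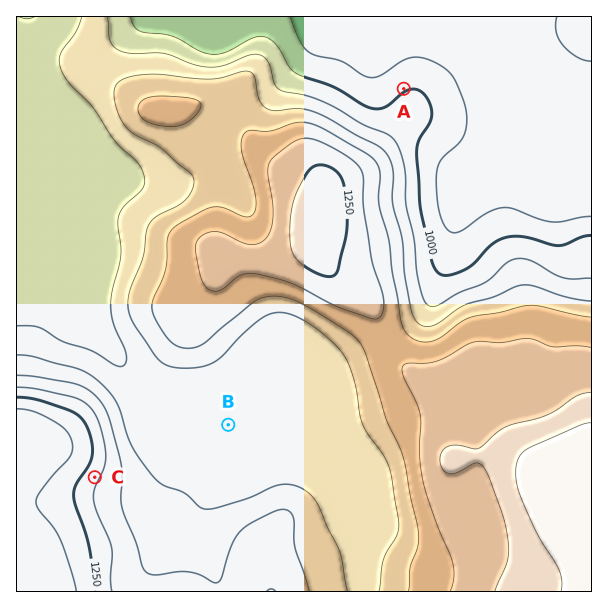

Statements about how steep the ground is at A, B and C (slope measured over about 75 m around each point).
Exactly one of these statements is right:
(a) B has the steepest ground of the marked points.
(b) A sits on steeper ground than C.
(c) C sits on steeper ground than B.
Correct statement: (c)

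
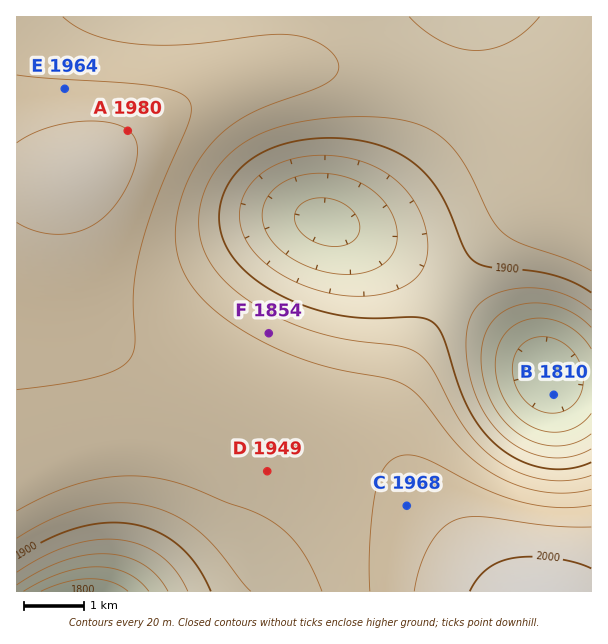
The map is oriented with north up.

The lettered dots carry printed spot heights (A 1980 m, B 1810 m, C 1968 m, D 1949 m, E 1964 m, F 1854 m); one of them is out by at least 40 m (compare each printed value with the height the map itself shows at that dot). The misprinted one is F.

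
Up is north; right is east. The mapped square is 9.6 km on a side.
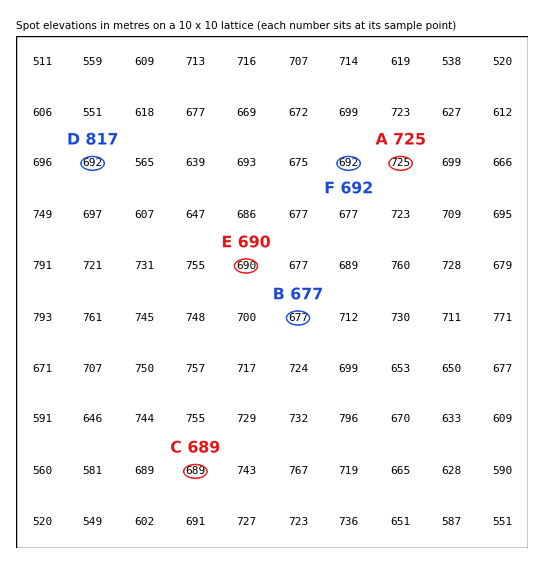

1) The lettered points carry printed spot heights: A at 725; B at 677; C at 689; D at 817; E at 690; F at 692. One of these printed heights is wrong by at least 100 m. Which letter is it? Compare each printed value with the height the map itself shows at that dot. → D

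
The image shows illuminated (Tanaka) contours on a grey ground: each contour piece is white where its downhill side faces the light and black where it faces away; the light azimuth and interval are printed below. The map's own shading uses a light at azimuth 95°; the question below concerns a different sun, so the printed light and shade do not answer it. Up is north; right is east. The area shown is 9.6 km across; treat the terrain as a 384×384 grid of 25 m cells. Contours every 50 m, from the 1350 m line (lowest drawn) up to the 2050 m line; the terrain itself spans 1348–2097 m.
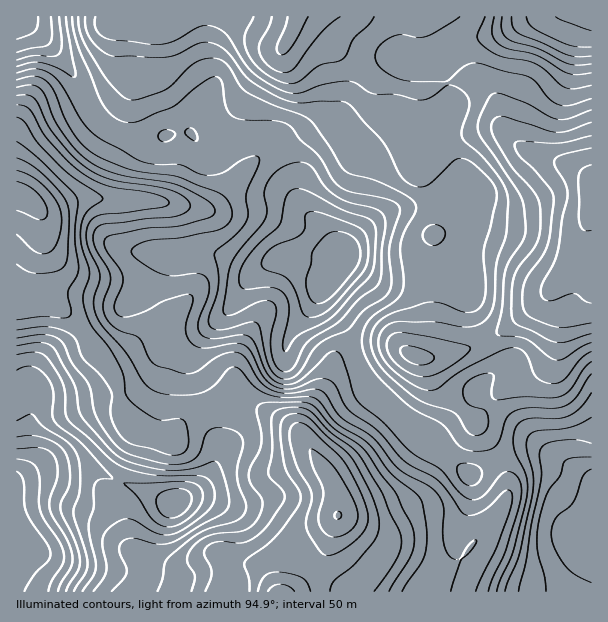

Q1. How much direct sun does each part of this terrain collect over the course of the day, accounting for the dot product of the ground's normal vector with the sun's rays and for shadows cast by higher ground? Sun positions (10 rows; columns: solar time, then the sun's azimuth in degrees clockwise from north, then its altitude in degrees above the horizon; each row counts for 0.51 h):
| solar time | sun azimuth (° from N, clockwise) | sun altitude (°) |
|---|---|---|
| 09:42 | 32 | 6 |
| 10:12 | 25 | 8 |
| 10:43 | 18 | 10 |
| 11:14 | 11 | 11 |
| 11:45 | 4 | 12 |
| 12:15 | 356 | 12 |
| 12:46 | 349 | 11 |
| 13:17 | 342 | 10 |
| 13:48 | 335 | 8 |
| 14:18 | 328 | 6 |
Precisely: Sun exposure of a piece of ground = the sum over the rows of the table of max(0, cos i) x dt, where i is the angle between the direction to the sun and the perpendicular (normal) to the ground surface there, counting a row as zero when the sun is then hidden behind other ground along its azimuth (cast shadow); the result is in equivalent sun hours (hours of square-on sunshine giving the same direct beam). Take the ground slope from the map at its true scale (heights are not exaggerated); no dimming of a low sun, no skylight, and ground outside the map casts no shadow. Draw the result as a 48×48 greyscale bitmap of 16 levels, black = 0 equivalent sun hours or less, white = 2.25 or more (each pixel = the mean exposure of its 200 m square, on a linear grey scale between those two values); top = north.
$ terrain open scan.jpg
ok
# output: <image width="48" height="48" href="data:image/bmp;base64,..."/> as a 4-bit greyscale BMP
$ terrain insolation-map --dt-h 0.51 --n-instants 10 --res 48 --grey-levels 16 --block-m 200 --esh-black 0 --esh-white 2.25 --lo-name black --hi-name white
<image width="48" height="48" href="data:image/bmp;base64,Qk32BAAAAAAAAHYAAAAoAAAAMAAAADAAAAABAAQAAAAAAIAEAAATCwAAEwsAABAAAAAAAAAAAAAAABEREQAiIiIAMzMzAERERABVVVUAZmZmAHd3dwCIiIgAmZmZAKqqqgC7u7sAzMzMAN3d3QDu7u4A////AFVDIRIjNFUzNXUgAUZ4iJmHZmeIh2ZUM1QxEiNEQzNERXUgAUeIh4qodmeJqWVDM1QzRmdmUgASETMiI1eIdmiYdVZ5qnQzRVVoiYdUIAAAAAEkVmeZh1Z3ZUV4mXVEVlebqWQhAAAAAAASRmeIh0RFVUNWiHZWZmi7p0IRAAAAAAERJFVEVEI0VUIjaYdndmiYdUQyIRAAASMyIiIRIjIjVTEBSJh3dmZUNFVCNWZDNWdkMyEAASIyIyABJoiIdlVDNVM0e+7Jd4mYdkEAAREQABARE2iYdodUVUSL7//9l2ZndBAAABAAACNDETZ4eLl2dnrv///9hTIiIAAAABAAAWqXMTRWi9uqmb3/7KqpdTIRAAAAAAERFJzKY0aJrN3u3N3Kh1Vnh1MhAAAAAAETV5u6dWnMurze3cuWVERXmXUgAAAAAAJHmZiIeKzeyph4mZhUMzNGiHQQAAAAABSKu5ZGi97uyoZVZ3ZDMiEiRDIAAAARETesynRGnO7uymZmZ2ZUMhABEREAAAASJIrMqGVWirzcumiZmYdkIiIRAAAAAAASR6zLupl2VnmrupqquoZDM0QxAAARAQASSLzKq83JZWiarNy6mGMiNEQhAAAjMgASWJdDRXrMqImavf/bhjESREMgAAA1QQABRkEAASNZzcu83v/+piABNERBAABHYQABMwAAAAATjN3M3u7slSEAI0V2MQA3cwABIQAAAAACWbuqrKmHVERCI0R5hBATVBAAEAABERETRniIiVVVVXiGRDNHhjAAIyEAAAEjMjM0VVZ3dlZ3d3d2UyETZkEAE1QQATRVREVVVERWdniZhkREMhABR3QhJHhSElZlZVZmQyI2eHiIYyEjMzMiR5lkRWd0NGZmd3dlMhI1eHd2UyNWd4mHeKupmHd3dlVniIdkMiI1Z3ZmZWm7vMzLuqu7upmrp0NFZ3ZURERFVmZVaKzd7u3cy5mpdnnNyWMjM0VUVWVVV1MzR6qGZVVmZmZnZore7JZDM0REVWZUV0IRIyAAAAAAEkVFebze7cuoZmVEVndkVhAAAAAAAAAAAld2eavMzMzLl2d3iamHZAAAAAAAAAAAE0eZmZmqmZmZmHebqpiHQgAAAAAAAAASNEV5qqmHd3d3iZm7mHUxAQAAAAESIiI0VURXmrqGZ3dURpuphUIAABEAARI0VERFZlVVaJl2eHZDI3iHUhAAABEAEjR4mHZnZnd3eIdneHVVVERUIQAAAAABI1eru7mHZ4iau5h3h3eIh0MiERAAAAABI2mZm7qXZ4m9/sqYiJmZmXUxEQAAAAAAFHh3eJmXZovf/suqmZh3eIdSEQAAAAAAJYh3Z4mYd53//Lu7l1QzNGZCEAAAAAAASJmIiImaqr3uypqpdTREMjMhAAAAAAABaaqrvLqrzMuZmZiHZVZnZTIQAAAAAAAUerzMzMy7y5ZUaZh3d3d4iGQhAAAAACJGiaqZiJq7uWQzV5mImYd3eIhkIQABIlVndmVVRFeZmGREVomZmYdmZ4iIZDMzQw=="/>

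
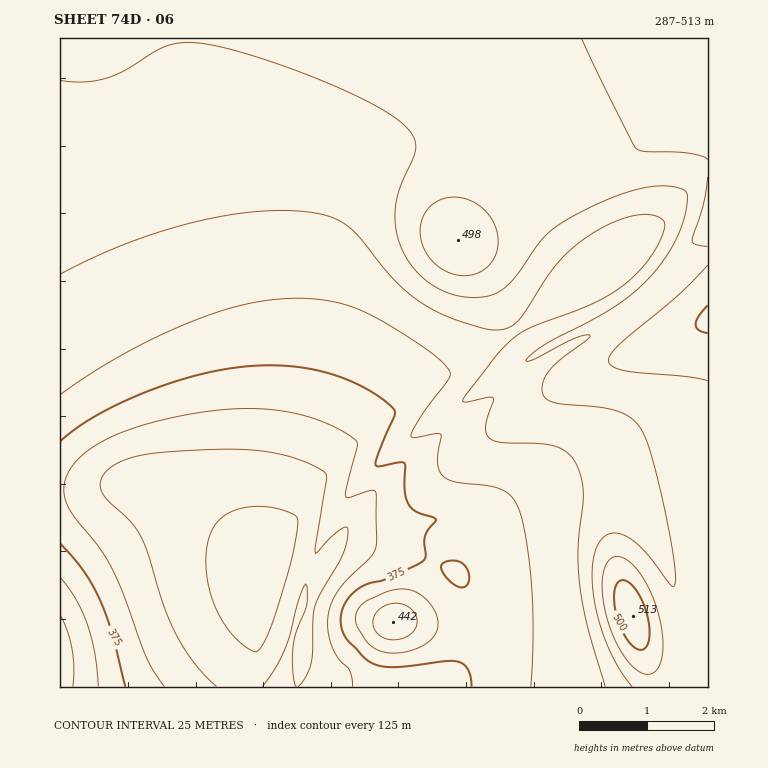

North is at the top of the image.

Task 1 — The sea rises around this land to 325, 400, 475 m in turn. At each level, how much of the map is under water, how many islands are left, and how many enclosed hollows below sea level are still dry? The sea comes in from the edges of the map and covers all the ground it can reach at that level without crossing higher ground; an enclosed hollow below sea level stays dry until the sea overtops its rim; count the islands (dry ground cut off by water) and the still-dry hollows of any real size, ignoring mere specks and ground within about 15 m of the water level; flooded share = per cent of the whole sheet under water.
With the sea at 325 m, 9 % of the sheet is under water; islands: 0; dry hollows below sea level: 0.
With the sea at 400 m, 35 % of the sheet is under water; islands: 1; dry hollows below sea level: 0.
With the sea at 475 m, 93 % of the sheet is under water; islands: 2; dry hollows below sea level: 0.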